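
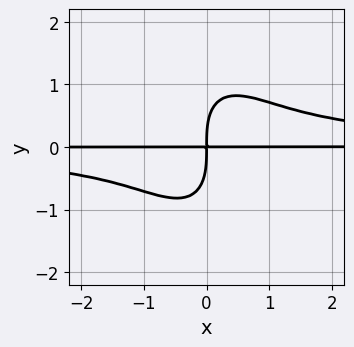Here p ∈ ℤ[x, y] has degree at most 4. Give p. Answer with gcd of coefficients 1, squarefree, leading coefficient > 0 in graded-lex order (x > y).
1. The degree is 4 — no degree-3 curve has this shape.
2. From the visible intercepts: every point of the x-axis in the box is on the curve.
3. Assembling these constraints gives the stated polynomial.

3*x^2*y^2 + x*y^3 + y^4 - 3*x*y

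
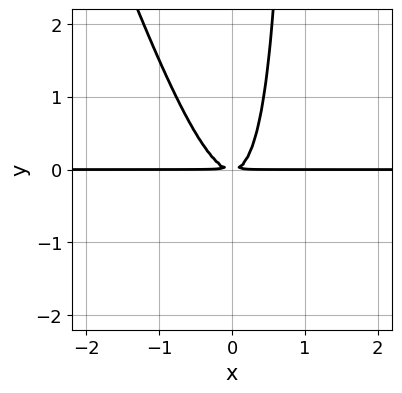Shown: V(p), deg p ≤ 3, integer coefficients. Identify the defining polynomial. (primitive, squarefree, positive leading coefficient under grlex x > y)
1. Degree: no degree-2 curve has this shape, so deg p = 3.
2. Reading off the gridlines: every point of the x-axis in the box is on the curve.
3. Matching integer coefficients to the picture gives p.

3*x^2*y + x*y^2 - y^2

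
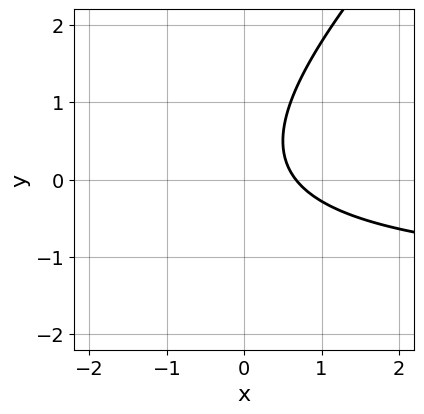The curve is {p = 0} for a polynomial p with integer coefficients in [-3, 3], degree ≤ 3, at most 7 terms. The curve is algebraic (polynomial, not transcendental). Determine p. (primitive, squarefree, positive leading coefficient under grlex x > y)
deg p = 2.
Against the integer gridlines: no y-intercept at any integer in the box.
Assembling these constraints gives the stated polynomial.

2*x*y - 2*y^2 + 3*x + y - 2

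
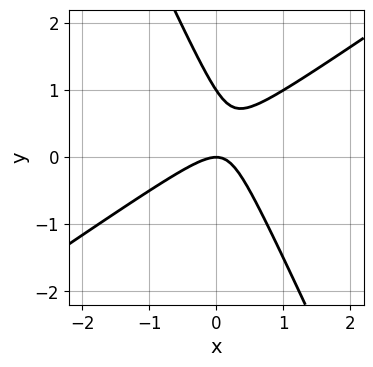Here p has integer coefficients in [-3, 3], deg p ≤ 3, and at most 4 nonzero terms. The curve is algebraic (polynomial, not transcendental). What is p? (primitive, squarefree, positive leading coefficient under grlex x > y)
3*x^2 - 3*x*y - 2*y^2 + 2*y

Degree: no degree-1 curve has this shape, so deg p = 2.
From the axis intercepts and sections: the y-axis gridline crossings are at y ∈ {0, 1}; one x-axis crossing is at x = 0.
The integer polynomial consistent with all of this is the stated p.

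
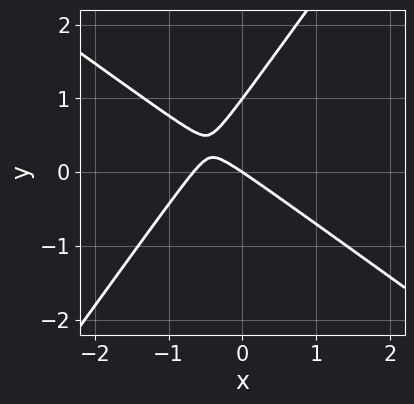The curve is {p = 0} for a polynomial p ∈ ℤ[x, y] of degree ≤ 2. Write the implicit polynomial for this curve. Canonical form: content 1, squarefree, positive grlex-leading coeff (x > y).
3*x^2 + 2*x*y - 3*y^2 + 2*x + 3*y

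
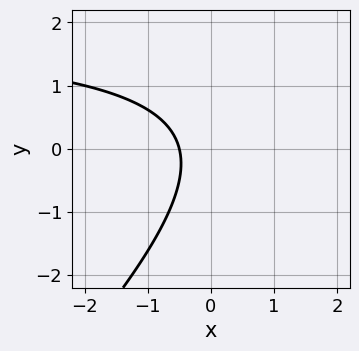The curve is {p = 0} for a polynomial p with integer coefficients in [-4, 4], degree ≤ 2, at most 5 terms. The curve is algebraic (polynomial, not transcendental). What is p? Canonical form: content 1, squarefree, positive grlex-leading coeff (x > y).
x*y - y^2 - 2*x - 1

(a) The degree is 2 — a generic line meets the curve in up to 2 points.
(b) Observable constraints: it misses every integer gridline on the y-axis.
(c) Assembling these constraints gives the stated polynomial.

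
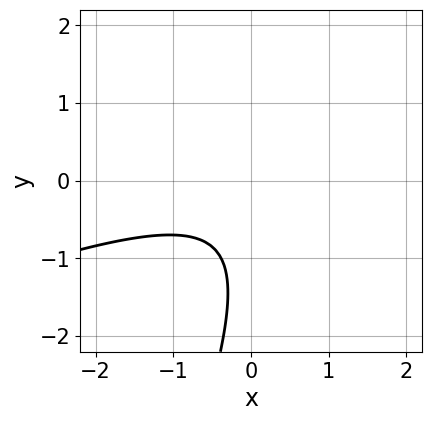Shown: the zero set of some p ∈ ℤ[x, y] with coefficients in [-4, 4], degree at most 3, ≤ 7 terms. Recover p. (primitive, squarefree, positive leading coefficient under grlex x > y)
x^2 - 3*x*y + y^2 + 2*y + 2

First, degree: the shape is more complex than any degree-1 curve, so deg p = 2.
Then, from the axis intercepts and sections: no x-intercept at any integer in the box; no y-intercept at any integer in the box.
Finally, fitting integer coefficients to these (and the overall shape) gives p.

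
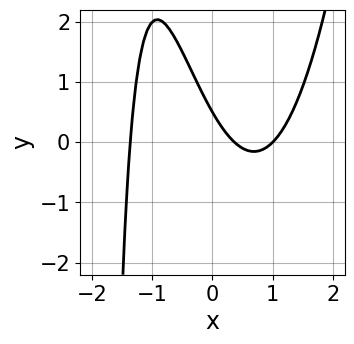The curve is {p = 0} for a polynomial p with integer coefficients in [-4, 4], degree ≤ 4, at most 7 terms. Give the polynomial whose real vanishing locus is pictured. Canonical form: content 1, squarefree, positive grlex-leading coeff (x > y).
First, deg p = 3.
Next, checking where it meets the axes: it meets the x-axis at x = 1 (among the integer gridlines).
Finally, together with the visible shape, these determine p as stated.

2*x^3 - x*y - 3*x - 2*y + 1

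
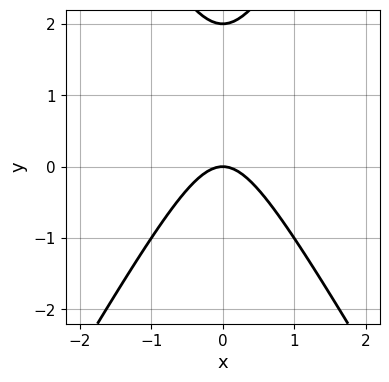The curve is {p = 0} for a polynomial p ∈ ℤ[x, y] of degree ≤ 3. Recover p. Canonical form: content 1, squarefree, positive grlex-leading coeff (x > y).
3*x^2 - y^2 + 2*y

First, the degree is 2 — no degree-1 curve has this shape.
Next, symmetries: the x ↦ −x reflection is a symmetry, so x appears only in even powers.
Next, checking where it meets the axes: one x-axis crossing is at x = 0; among the integer gridlines, it crosses the y-axis at y ∈ {0, 2}.
Finally, solving for integer coefficients yields p as stated.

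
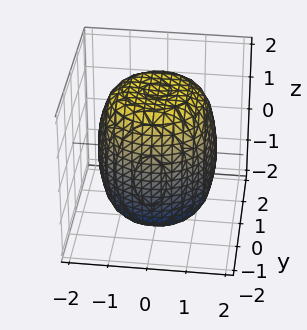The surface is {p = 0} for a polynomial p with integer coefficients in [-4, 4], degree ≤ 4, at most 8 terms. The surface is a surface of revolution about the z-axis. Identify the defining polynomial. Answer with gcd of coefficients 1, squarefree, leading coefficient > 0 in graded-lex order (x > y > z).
x^4 + 2*x^2*y^2 + y^4 - x^2 - y^2 + z^2 - 3

1. Degree: a generic line meets the surface in up to 4 points, so deg p = 4.
2. Symmetries: the surface is invariant under rotation about z: p = q(x² + y², z).
3. Observable constraints: a circular section at z = -1 has radius between 1 and 2.
4. Putting this together gives p.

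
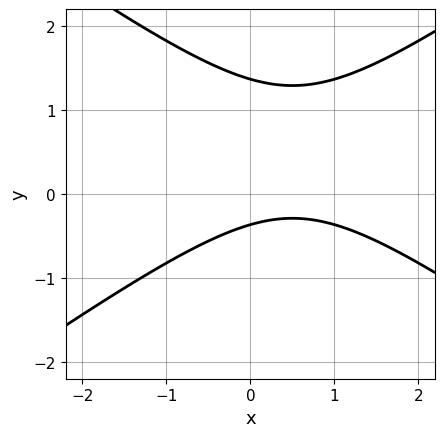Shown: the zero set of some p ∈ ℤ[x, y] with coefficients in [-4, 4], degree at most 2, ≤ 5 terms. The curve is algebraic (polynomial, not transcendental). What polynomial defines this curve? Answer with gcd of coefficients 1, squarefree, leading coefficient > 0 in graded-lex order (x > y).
x^2 - 2*y^2 - x + 2*y + 1

(a) The degree is 2 — a generic line meets the curve in up to 2 points.
(b) Checking where it meets the axes: the curve avoids every integer x-axis point in the box.
(c) Putting this together gives p.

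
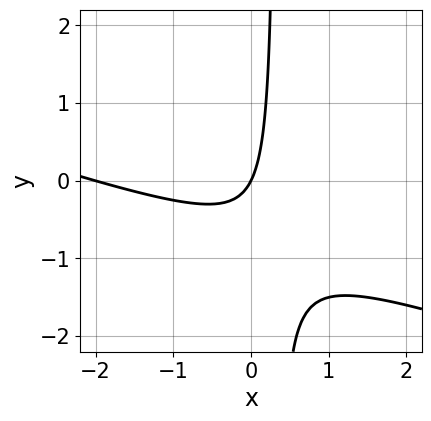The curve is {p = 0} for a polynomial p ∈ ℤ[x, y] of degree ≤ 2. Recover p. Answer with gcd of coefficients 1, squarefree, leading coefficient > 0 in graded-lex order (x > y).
x^2 + 3*x*y + 2*x - y

1. deg p = 2. A generic line meets the curve in up to 2 points.
2. Observable constraints: it crosses the y-axis at the gridline y = 0; among the integer gridlines, it crosses the x-axis at x ∈ {-2, 0}.
3. The integer polynomial consistent with all of this is the stated p.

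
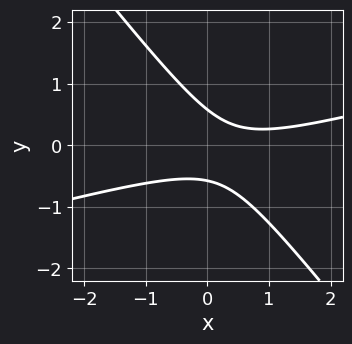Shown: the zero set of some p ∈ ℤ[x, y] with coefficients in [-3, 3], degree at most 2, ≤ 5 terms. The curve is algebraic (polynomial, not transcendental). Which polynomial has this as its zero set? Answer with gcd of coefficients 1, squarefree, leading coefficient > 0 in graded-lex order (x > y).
1. deg p = 2.
2. Reading off the gridlines: no x-intercept at any integer in the box.
3. Assembling these constraints gives the stated polynomial.

x^2 - 3*x*y - 3*y^2 - x + 1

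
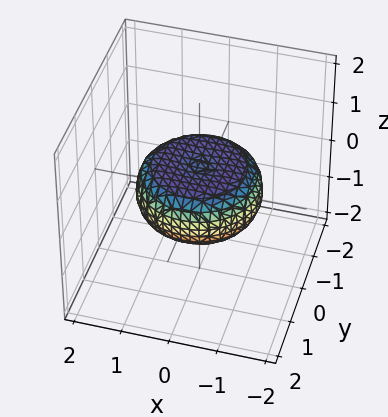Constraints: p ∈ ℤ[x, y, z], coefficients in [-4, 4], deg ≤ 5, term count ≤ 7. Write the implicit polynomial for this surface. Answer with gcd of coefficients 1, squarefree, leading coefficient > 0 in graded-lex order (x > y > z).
First, the degree is 4 — a generic line meets the surface in up to 4 points.
Then, symmetry: the z-axis is an axis of rotation, so x and y enter only as x² + y².
Next, from the visible intercepts: a circular section at z = 0 has radius between 1 and 2.
Finally, fitting integer coefficients to these (and the overall shape) gives p.

x^4 + 2*x^2*y^2 + y^4 - x^2 - y^2 + 3*z^2 - 1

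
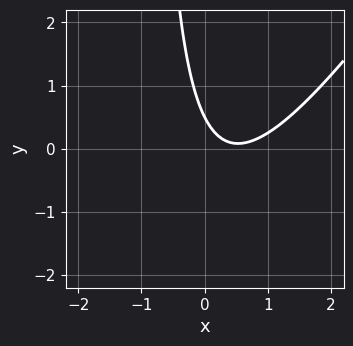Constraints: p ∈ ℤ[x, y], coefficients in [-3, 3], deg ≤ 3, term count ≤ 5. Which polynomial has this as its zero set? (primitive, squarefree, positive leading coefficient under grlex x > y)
3*x^2 - 2*x*y - 3*x - 2*y + 1

1. Degree: a generic line meets the curve in up to 2 points, so deg p = 2.
2. Reading off the gridlines: it misses every integer gridline on the x-axis.
3. The integer polynomial consistent with all of this is the stated p.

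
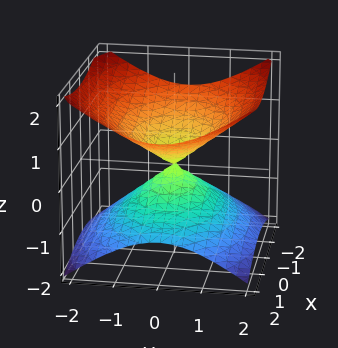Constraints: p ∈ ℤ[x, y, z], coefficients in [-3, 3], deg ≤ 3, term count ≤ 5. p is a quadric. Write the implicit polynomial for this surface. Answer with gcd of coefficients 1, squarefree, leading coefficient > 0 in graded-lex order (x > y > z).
First, deg p = 2. Two nappes meeting at a single point; a quadric.
Next, symmetries: mirror symmetry z ↦ −z ⇒ only even powers of z; the y ↦ −y reflection is a symmetry, so y appears only in even powers; mirror symmetry x ↦ −x ⇒ only even powers of x.
Next, from the visible intercepts: it crosses the x-axis at the gridline x = 0; it meets the y-axis at y = 0 (among the integer gridlines); it meets the z-axis at z = 0 (among the integer gridlines).
Finally, together with the visible shape, these determine p as stated.

x^2 + 2*y^2 - 3*z^2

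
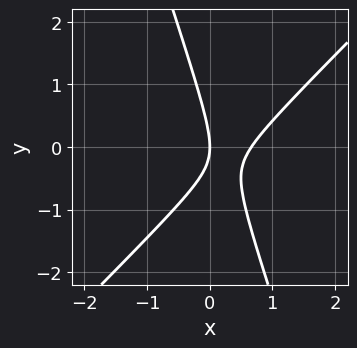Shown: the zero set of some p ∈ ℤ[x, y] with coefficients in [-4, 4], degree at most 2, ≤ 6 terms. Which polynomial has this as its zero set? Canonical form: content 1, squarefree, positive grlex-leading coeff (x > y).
1. deg p = 2. A generic line meets the curve in up to 2 points.
2. From the visible intercepts: it meets the x-axis at x = 0 (among the integer gridlines); one y-axis crossing is at y = 0.
3. Together with the visible shape, these determine p as stated.

3*x^2 - 2*x*y - y^2 - 2*x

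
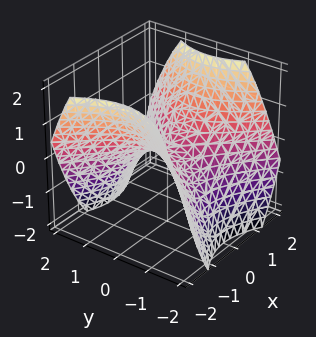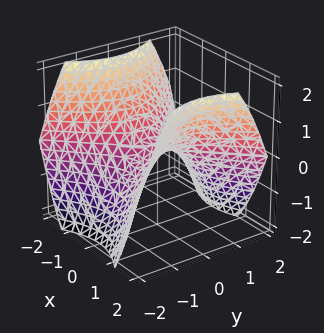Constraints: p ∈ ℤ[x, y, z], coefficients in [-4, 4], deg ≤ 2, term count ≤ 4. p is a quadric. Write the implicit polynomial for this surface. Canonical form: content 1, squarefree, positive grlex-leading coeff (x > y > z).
2*x^2 - 2*y^2 - 3*z

Degree: a hyperbolic paraboloid; a quadric, so deg p = 2.
Symmetries: the y ↦ −y reflection is a symmetry, so y appears only in even powers; it's symmetric under x → −x, forcing even powers of x.
From the axis intercepts and sections: it crosses the x-axis at the gridline x = 0; it crosses the z-axis at the gridline z = 0; it meets the y-axis at y = 0 (among the integer gridlines).
Putting this together gives p.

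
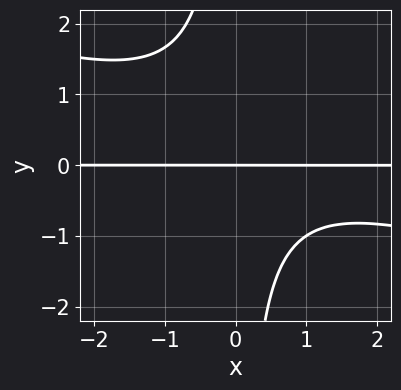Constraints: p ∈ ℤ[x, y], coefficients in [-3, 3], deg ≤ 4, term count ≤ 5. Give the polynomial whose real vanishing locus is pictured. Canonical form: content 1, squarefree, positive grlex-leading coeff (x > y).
x^2*y + 3*x*y^2 - x*y + 3*y

First, the degree is 3 — the shape is more complex than any degree-2 curve.
Then, from the axis intercepts and sections: the visible x-axis segment lies entirely on the curve; it meets the y-axis at y = 0 (among the integer gridlines).
Finally, the integer polynomial consistent with all of this is the stated p.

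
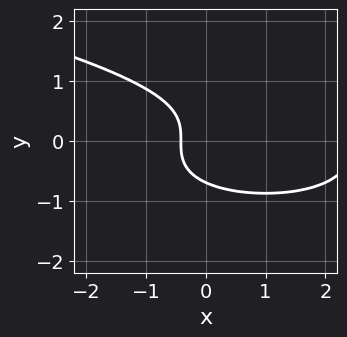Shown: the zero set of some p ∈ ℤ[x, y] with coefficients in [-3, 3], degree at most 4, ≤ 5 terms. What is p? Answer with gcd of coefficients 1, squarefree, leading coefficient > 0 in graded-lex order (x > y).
3*y^3 - x^2 + 2*x + 1

(a) deg p = 3. The shape is more complex than any degree-2 curve.
(b) Putting this together gives p.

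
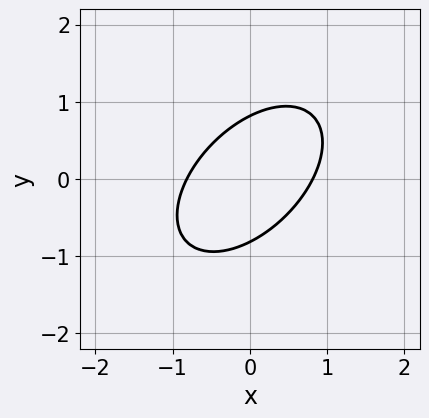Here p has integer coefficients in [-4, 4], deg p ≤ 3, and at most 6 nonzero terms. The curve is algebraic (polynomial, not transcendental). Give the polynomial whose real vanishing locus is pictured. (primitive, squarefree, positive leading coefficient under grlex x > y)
3*x^2 - 3*x*y + 3*y^2 - 2

(a) The degree is 2 — a generic line meets the curve in up to 2 points.
(b) Matching integer coefficients to the picture gives p.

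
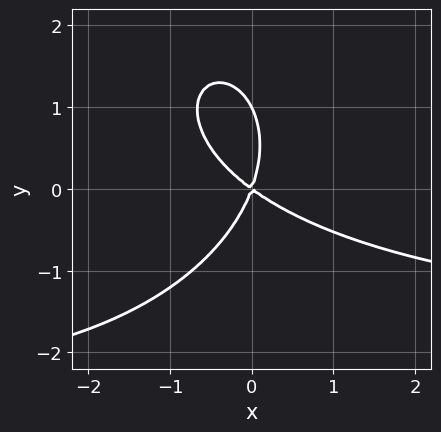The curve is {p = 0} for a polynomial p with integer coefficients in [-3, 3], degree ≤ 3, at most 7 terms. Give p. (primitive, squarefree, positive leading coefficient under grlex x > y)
x^2*y + y^3 + 2*x^2 + 2*x*y - y^2

First, the degree is 3 — no degree-2 curve has this shape.
Next, checking where it meets the axes: the y-axis gridline crossings are at y ∈ {0, 1}; one x-axis crossing is at x = 0.
Finally, these observations pin down the coefficients.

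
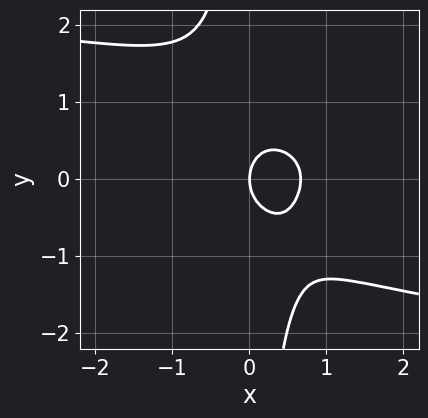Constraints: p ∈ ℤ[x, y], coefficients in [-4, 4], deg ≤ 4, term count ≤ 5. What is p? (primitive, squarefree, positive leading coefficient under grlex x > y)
2*x*y^3 + 3*x^2 + 2*y^2 - 2*x

Degree: no degree-3 curve has this shape, so deg p = 4.
Reading off the gridlines: it crosses the y-axis at the gridline y = 0; it crosses the x-axis at the gridline x = 0.
The integer polynomial consistent with all of this is the stated p.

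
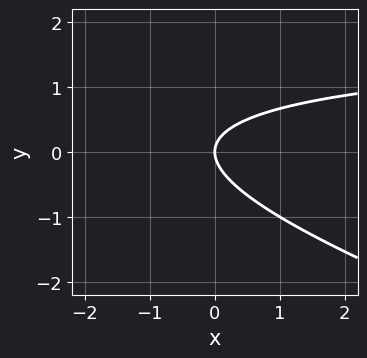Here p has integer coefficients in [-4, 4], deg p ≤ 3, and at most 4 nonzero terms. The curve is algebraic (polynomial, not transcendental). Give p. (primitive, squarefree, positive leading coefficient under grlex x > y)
First, degree: the shape is more complex than any degree-1 curve, so deg p = 2.
Next, reading off the gridlines: it meets the x-axis at x = 0 (among the integer gridlines); one y-axis crossing is at y = 0.
Finally, assembling these constraints gives the stated polynomial.

x*y + 3*y^2 - 2*x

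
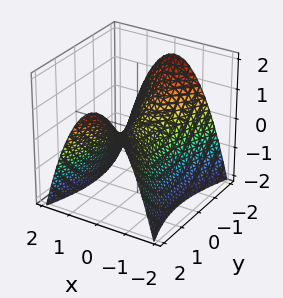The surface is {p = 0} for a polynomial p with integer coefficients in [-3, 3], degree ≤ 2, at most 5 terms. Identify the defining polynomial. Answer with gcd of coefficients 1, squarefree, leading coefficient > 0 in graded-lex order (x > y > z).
3*x^2 - y^2 + 3*z

(a) Degree: a hyperbolic paraboloid; a quadric, so deg p = 2.
(b) Symmetries: mirror symmetry x ↦ −x ⇒ only even powers of x; the y ↦ −y reflection is a symmetry, so y appears only in even powers.
(c) From the axis intercepts and sections: it meets the z-axis at z = 0 (among the integer gridlines); one y-axis crossing is at y = 0.
(d) Fitting integer coefficients to these (and the overall shape) gives p.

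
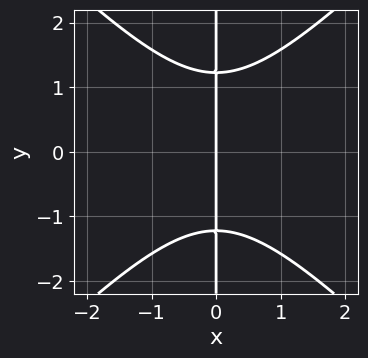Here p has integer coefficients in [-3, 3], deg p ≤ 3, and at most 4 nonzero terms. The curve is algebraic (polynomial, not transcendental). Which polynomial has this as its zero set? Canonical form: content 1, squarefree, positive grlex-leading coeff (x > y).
2*x^3 - 2*x*y^2 + 3*x

1. Degree: a generic line meets the curve in up to 3 points, so deg p = 3.
2. Symmetries: it's symmetric under y → −y, forcing even powers of y.
3. Checking where it meets the axes: it meets the x-axis at x = 0 (among the integer gridlines); every point of the y-axis in the box is on the curve.
4. The integer polynomial consistent with all of this is the stated p.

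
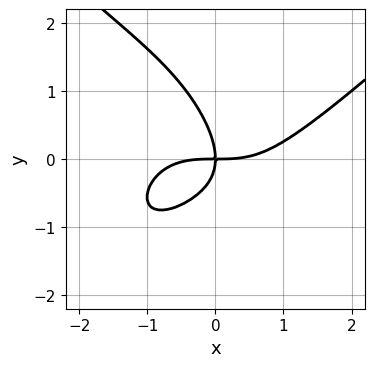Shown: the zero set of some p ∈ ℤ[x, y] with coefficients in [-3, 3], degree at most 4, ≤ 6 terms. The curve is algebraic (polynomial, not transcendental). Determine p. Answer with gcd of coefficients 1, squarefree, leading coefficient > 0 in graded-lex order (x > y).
x^4 - x^2*y^2 - 2*x*y^2 - 2*y^3 - 3*x*y

1. The degree is 4 — a generic line meets the curve in up to 4 points.
2. Against the integer gridlines: it crosses the x-axis at the gridline x = 0; it crosses the y-axis at the gridline y = 0.
3. Assembling these constraints gives the stated polynomial.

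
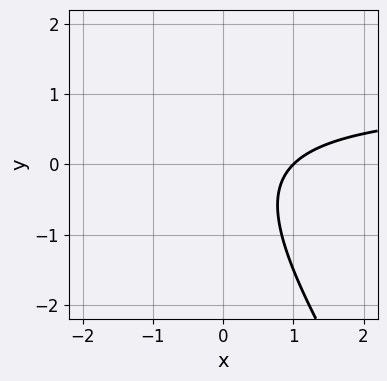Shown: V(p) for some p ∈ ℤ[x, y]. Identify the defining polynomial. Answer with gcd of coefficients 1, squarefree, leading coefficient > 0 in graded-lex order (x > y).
3*x*y + 2*y^2 - 3*x + 3

First, the degree is 2 — a generic line meets the curve in up to 2 points.
Next, from the axis intercepts and sections: the curve avoids every integer y-axis point in the box; it crosses the x-axis at the gridline x = 1.
Finally, solving for integer coefficients yields p as stated.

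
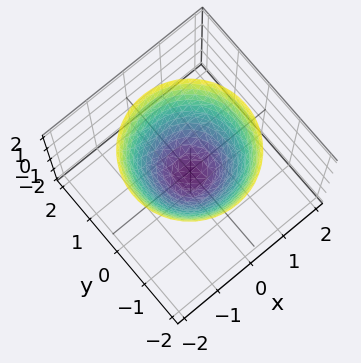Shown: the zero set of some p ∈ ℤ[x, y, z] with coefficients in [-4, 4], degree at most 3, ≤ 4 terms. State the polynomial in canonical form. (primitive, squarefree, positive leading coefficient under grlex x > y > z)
The degree is 2 — no degree-1 surface has this shape.
Symmetries: every cross-section ⟂ z is a circle, so x, y appear only via x² + y².
Reading off the gridlines: a circular section at z = 1 has radius between 1 and 2.
Together with the visible shape, these determine p as stated.

3*x^2 + 3*y^2 - 3*z - 1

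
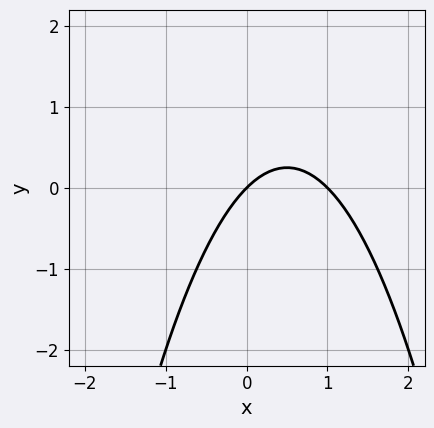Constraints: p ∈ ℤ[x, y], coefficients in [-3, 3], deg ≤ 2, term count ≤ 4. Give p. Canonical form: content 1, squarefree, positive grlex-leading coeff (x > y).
x^2 - x + y

1. Degree: no degree-1 curve has this shape, so deg p = 2.
2. Against the integer gridlines: the x-axis gridline crossings are at x ∈ {0, 1}; one y-axis crossing is at y = 0.
3. Fitting integer coefficients to these (and the overall shape) gives p.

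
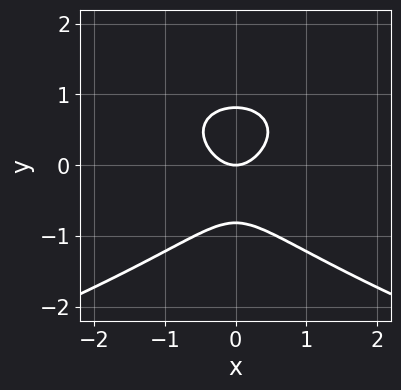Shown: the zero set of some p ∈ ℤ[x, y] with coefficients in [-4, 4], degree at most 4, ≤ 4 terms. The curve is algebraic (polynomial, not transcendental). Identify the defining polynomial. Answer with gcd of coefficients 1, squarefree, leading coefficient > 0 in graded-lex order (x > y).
3*y^3 + 3*x^2 - 2*y

(a) The degree is 3 — a generic line meets the curve in up to 3 points.
(b) Symmetries: mirror symmetry x ↦ −x ⇒ only even powers of x.
(c) Observable constraints: it crosses the x-axis at the gridline x = 0; one y-axis crossing is at y = 0.
(d) These observations pin down the coefficients.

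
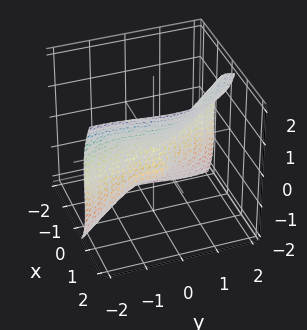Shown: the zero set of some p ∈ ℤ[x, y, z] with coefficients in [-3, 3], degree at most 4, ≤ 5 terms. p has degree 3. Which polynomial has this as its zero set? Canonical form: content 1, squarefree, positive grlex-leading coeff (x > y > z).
(a) The degree is 3 — a generic line meets the surface in up to 3 points.
(b) From the axis intercepts and sections: the z-axis gridline crossings are at z ∈ {-1, 0}; it meets the y-axis at y = 0 (among the integer gridlines); it meets the x-axis at x = 0 (among the integer gridlines).
(c) Assembling these constraints gives the stated polynomial.

3*x^3 + 2*x*y^2 + y^3 - z^3 - z^2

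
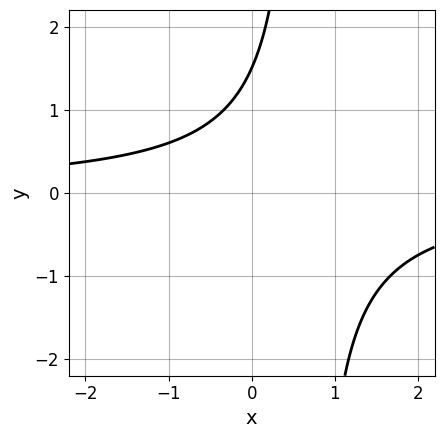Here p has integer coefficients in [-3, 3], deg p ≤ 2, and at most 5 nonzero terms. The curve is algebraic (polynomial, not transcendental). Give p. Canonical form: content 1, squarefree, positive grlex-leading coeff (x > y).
1. deg p = 2. No degree-1 curve has this shape.
2. From the axis intercepts and sections: the curve avoids every integer x-axis point in the box.
3. Putting this together gives p.

3*x*y - 2*y + 3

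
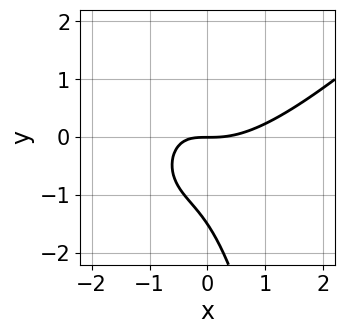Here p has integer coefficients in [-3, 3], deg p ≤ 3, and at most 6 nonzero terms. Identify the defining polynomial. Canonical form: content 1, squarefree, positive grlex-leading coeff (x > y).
(a) Degree: a generic line meets the curve in up to 3 points, so deg p = 3.
(b) Reading off the gridlines: it crosses the y-axis at the gridline y = 0; one x-axis crossing is at x = 0.
(c) These observations pin down the coefficients.

2*x^3 - 2*x^2*y - 3*x*y - 2*y^2 - 3*y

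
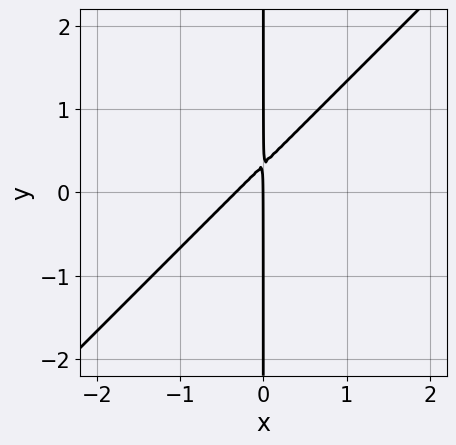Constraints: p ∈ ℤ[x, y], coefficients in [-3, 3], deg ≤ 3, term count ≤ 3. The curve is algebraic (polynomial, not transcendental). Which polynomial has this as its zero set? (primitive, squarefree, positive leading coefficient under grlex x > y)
3*x^2 - 3*x*y + x

First, degree: a generic line meets the curve in up to 2 points, so deg p = 2.
Then, from the axis intercepts and sections: the visible y-axis segment lies entirely on the curve; it crosses the x-axis at the gridline x = 0.
Finally, these observations pin down the coefficients.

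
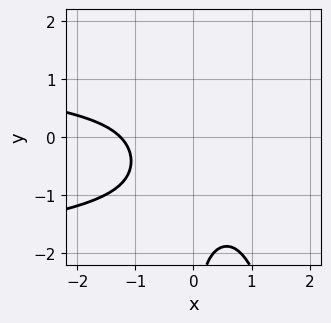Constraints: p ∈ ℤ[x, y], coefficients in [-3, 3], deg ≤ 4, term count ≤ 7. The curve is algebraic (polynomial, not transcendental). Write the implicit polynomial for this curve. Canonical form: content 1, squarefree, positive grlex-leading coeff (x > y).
3*x^2*y^2 + x*y^3 + x^3 + 3*x^2*y + 2

(a) deg p = 4. No degree-3 curve has this shape.
(b) Checking where it meets the axes: it misses every integer gridline on the y-axis.
(c) Matching integer coefficients to the picture gives p.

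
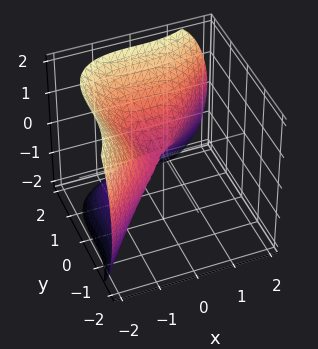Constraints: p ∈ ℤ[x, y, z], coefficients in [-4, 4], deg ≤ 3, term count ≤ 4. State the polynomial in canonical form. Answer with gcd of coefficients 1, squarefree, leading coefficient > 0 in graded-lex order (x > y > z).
2*x^3 - 2*y^3 + 3*z^2

1. deg p = 3. A generic line meets the surface in up to 3 points.
2. Reading off the gridlines: it crosses the z-axis at the gridline z = 0; it meets the x-axis at x = 0 (among the integer gridlines); it meets the y-axis at y = 0 (among the integer gridlines).
3. The integer polynomial consistent with all of this is the stated p.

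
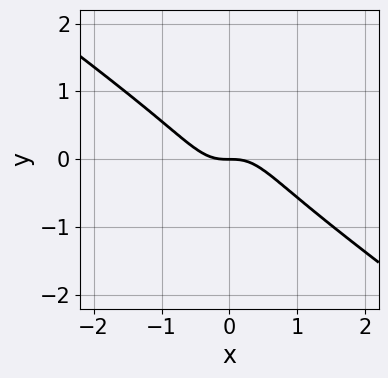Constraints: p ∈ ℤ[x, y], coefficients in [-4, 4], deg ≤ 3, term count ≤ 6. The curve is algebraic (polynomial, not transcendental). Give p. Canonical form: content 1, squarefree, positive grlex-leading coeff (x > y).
deg p = 3. No degree-2 curve has this shape.
From the axis intercepts and sections: one x-axis crossing is at x = 0; one y-axis crossing is at y = 0.
The integer polynomial consistent with all of this is the stated p.

2*x^3 + 2*x^2*y - x*y^2 + y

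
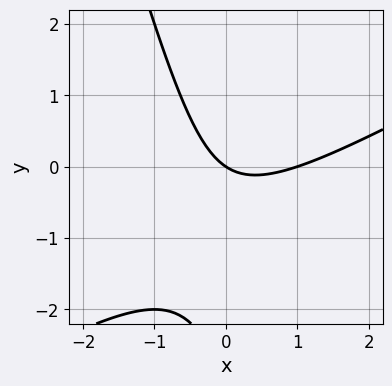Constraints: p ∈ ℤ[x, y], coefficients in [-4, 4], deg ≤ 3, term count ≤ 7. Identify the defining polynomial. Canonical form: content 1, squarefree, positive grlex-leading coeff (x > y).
(a) The degree is 2 — no degree-1 curve has this shape.
(b) From the axis intercepts and sections: among the integer gridlines, it crosses the x-axis at x ∈ {0, 1}; one y-axis crossing is at y = 0.
(c) Fitting integer coefficients to these (and the overall shape) gives p.

2*x^2 - 3*x*y - y^2 - 2*x - 3*y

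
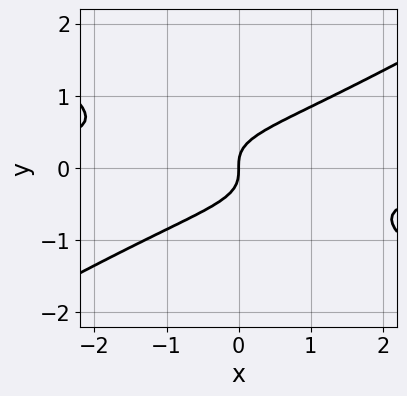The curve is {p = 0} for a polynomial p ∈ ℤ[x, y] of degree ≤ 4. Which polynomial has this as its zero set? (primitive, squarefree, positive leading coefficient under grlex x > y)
First, the degree is 3 — the shape is more complex than any degree-2 curve.
Next, from the visible intercepts: it meets the x-axis at x = 0 (among the integer gridlines); it crosses the y-axis at the gridline y = 0.
Finally, fitting integer coefficients to these (and the overall shape) gives p.

x^2*y - 3*y^3 + x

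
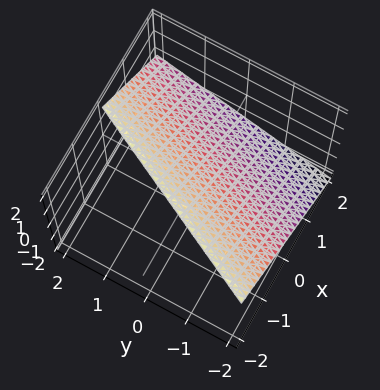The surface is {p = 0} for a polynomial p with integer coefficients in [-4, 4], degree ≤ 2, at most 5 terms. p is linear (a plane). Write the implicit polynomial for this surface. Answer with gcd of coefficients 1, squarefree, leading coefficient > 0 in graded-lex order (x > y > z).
1. deg p = 1. The surface is flat (a plane).
2. From the visible intercepts: it meets the y-axis at y = -2 (among the integer gridlines); it crosses the x-axis at the gridline x = 1; one z-axis crossing is at z = 1.
3. These observations pin down the coefficients.

2*x - y + 2*z - 2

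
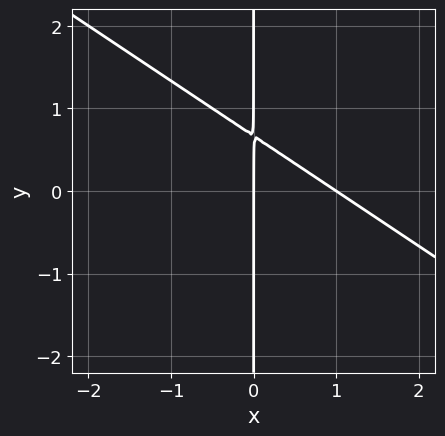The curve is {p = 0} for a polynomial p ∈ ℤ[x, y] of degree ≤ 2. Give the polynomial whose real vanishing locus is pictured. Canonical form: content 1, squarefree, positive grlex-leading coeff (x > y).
The degree is 2 — no degree-1 curve has this shape.
Reading off the gridlines: among the integer gridlines, it crosses the x-axis at x ∈ {0, 1}; every point of the y-axis in the box is on the curve.
Solving for integer coefficients yields p as stated.

2*x^2 + 3*x*y - 2*x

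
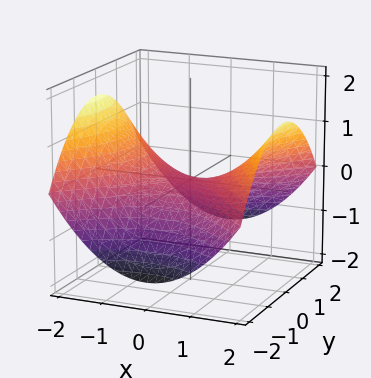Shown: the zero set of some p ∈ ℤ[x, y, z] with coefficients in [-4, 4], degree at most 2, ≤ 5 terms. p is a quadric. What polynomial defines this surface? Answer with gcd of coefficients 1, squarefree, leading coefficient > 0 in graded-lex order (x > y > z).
Degree: a hyperbolic paraboloid; a quadric, so deg p = 2.
Symmetries: it's symmetric under y → −y, forcing even powers of y; the x ↦ −x reflection is a symmetry, so x appears only in even powers.
From the axis intercepts and sections: it crosses the y-axis at the gridline y = 0; it meets the x-axis at x = 0 (among the integer gridlines); one z-axis crossing is at z = 0.
These observations pin down the coefficients.

x^2 - y^2 - 3*z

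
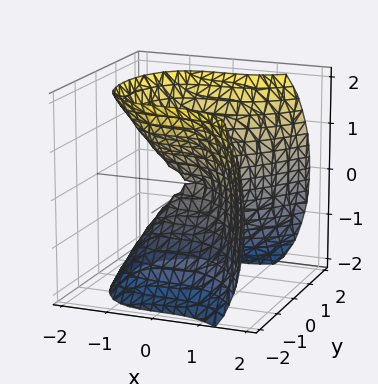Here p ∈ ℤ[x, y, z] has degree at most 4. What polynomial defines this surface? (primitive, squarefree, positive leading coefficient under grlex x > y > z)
1. Degree: a generic line meets the surface in up to 3 points, so deg p = 3.
2. From the axis intercepts and sections: it crosses the y-axis at the gridline y = 0; it crosses the x-axis at the gridline x = 0; it meets the z-axis at z = 0 (among the integer gridlines).
3. Matching integer coefficients to the picture gives p.

2*x^3 - 3*y^2 + 2*z^2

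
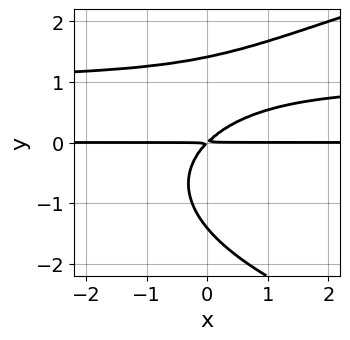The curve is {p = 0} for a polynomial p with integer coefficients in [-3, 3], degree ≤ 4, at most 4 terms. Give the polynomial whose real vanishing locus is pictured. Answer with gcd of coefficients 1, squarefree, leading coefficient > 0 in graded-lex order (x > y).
y^4 - 2*x*y^2 + 2*x*y - 2*y^2

First, degree: the shape is more complex than any degree-3 curve, so deg p = 4.
Then, from the axis intercepts and sections: every point of the x-axis in the box is on the curve.
Finally, putting this together gives p.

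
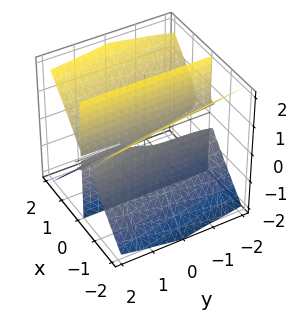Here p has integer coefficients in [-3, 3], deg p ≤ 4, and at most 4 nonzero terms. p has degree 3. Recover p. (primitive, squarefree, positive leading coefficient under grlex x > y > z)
3*x^3 + x^2*y - 3*x*z^2

1. Degree: no degree-2 surface has this shape, so deg p = 3.
2. Observable constraints: it meets the x-axis at x = 0 (among the integer gridlines); every point of the z-axis in the box is on the surface; every point of the y-axis in the box is on the surface.
3. Putting this together gives p.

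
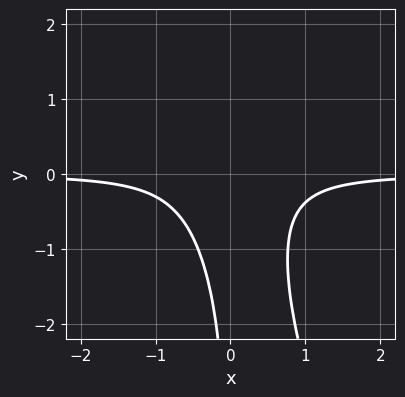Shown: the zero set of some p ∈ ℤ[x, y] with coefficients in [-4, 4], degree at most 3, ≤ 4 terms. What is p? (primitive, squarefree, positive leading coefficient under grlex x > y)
3*x^2*y + x*y^2 + 1

1. The degree is 3 — the shape is more complex than any degree-2 curve.
2. Observable constraints: it misses every integer gridline on the x-axis; it misses every integer gridline on the y-axis.
3. Matching integer coefficients to the picture gives p.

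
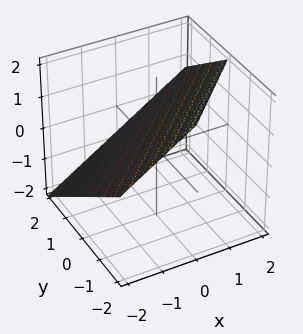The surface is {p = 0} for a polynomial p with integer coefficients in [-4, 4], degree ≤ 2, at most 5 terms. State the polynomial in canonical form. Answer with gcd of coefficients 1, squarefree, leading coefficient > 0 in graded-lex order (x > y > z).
2*x - 2*y - 3*z + 2

First, deg p = 1. Every cross-section is a straight line — this is a plane.
Then, reading off the gridlines: one y-axis crossing is at y = 1; it crosses the x-axis at the gridline x = -1.
Finally, the integer polynomial consistent with all of this is the stated p.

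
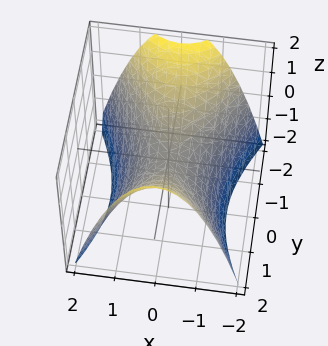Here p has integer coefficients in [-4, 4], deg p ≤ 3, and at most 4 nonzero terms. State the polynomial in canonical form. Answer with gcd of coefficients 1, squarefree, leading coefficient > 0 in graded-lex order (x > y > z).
First, deg p = 2. A saddle surface; a quadric.
Then, symmetries: mirror symmetry y ↦ −y ⇒ only even powers of y; mirror symmetry x ↦ −x ⇒ only even powers of x.
Next, from the axis intercepts and sections: it crosses the y-axis at the gridline y = 0; it meets the x-axis at x = 0 (among the integer gridlines).
Finally, solving for integer coefficients yields p as stated.

2*x^2 - y^2 + 2*z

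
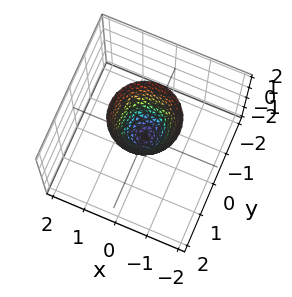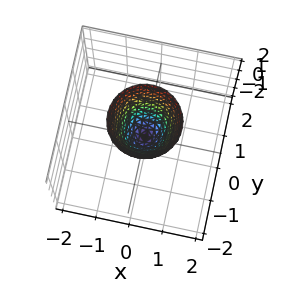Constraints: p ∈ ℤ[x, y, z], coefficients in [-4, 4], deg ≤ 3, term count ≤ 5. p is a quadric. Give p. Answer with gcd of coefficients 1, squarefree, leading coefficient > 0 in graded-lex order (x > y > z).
First, deg p = 2. A single bowl opening along one axis; a quadric.
Next, symmetries: rotational symmetry about the z-axis ⇒ p depends on x, y only through x² + y².
Then, observable constraints: it crosses the z-axis at the gridline z = 0; one y-axis crossing is at y = 0; a circular section at z = 2 has radius exactly 1.
Finally, solving for integer coefficients yields p as stated.

2*x^2 + 2*y^2 - z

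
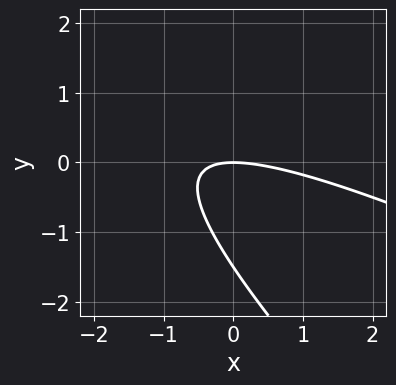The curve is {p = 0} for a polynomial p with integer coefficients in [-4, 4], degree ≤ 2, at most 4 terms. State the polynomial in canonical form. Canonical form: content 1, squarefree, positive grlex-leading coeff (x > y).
x^2 + 3*x*y + 2*y^2 + 3*y

The degree is 2 — no degree-1 curve has this shape.
Checking where it meets the axes: it meets the y-axis at y = 0 (among the integer gridlines); it crosses the x-axis at the gridline x = 0.
Fitting integer coefficients to these (and the overall shape) gives p.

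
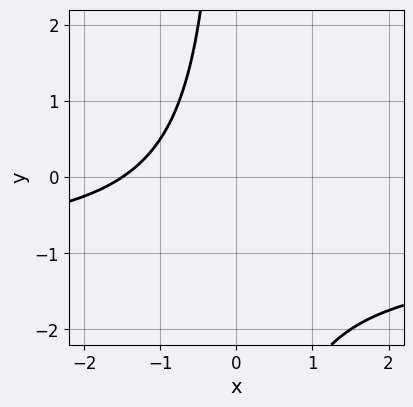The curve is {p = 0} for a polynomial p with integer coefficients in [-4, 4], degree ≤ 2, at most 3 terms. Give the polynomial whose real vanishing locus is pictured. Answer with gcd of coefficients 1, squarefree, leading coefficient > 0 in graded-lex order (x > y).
2*x*y + 2*x + 3

The degree is 2 — no degree-1 curve has this shape.
Checking where it meets the axes: it misses every integer gridline on the y-axis.
Solving for integer coefficients yields p as stated.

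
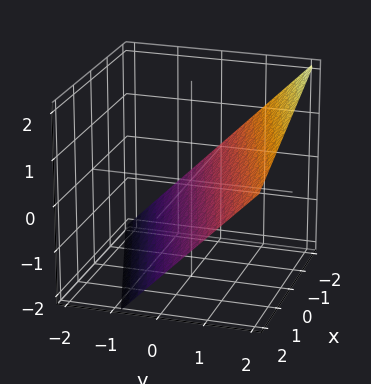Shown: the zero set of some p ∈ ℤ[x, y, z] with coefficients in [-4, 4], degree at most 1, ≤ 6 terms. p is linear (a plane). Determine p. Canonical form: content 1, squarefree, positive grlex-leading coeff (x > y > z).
x - 3*y + 3*z + 2

First, the degree is 1 — the surface is flat (a plane).
Then, against the integer gridlines: it meets the x-axis at x = -2 (among the integer gridlines).
Finally, fitting integer coefficients to these (and the overall shape) gives p.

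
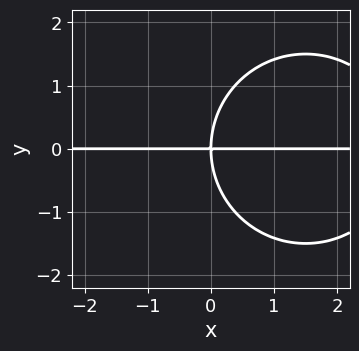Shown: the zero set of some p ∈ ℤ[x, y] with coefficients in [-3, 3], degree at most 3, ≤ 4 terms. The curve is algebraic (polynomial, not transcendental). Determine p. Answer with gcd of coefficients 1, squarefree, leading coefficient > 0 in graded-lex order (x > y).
(a) deg p = 3. The shape is more complex than any degree-2 curve.
(b) Against the integer gridlines: it crosses the y-axis at the gridline y = 0; every point of the x-axis in the box is on the curve.
(c) These observations pin down the coefficients.

x^2*y + y^3 - 3*x*y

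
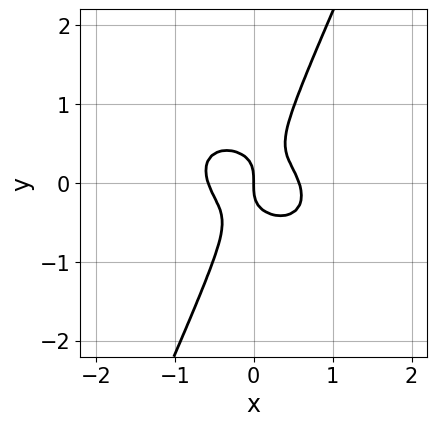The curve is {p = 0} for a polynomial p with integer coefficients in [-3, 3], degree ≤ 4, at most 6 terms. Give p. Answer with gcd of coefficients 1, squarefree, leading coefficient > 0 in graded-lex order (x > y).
First, degree: no degree-2 curve has this shape, so deg p = 3.
Then, reading off the gridlines: it meets the y-axis at y = 0 (among the integer gridlines); it crosses the x-axis at the gridline x = 0.
Finally, matching integer coefficients to the picture gives p.

3*x^3 + 2*x^2*y + 3*x*y^2 - 2*y^3 - x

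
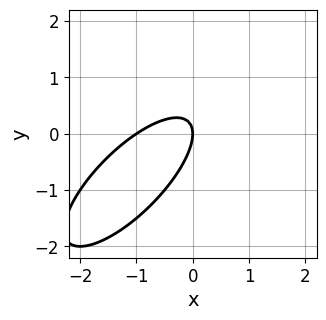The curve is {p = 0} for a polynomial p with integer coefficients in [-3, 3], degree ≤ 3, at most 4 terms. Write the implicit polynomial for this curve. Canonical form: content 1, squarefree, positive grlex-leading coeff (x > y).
2*x^2 - 3*x*y + 2*y^2 + 2*x

(a) deg p = 2. The shape is more complex than any degree-1 curve.
(b) Reading off the gridlines: among the integer gridlines, it crosses the x-axis at x ∈ {-1, 0}; one y-axis crossing is at y = 0.
(c) These observations pin down the coefficients.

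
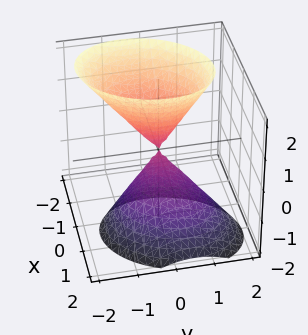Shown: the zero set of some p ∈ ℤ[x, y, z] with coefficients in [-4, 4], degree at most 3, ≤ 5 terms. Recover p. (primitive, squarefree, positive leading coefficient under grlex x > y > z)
3*x^2 - x*y + 2*x*z + 2*y^2 - z^2

First, there are 2 components. Treating them together as one polynomial.
Next, degree: no degree-1 surface has this shape, so deg p = 2.
Next, observable constraints: one y-axis crossing is at y = 0; it crosses the z-axis at the gridline z = 0.
Finally, assembling these constraints gives the stated polynomial.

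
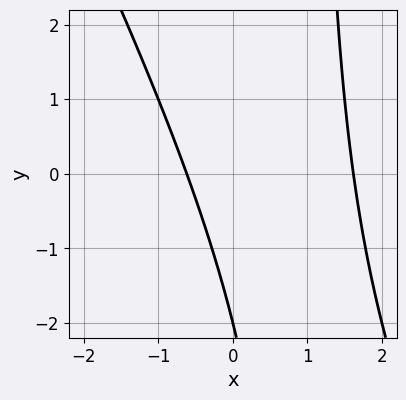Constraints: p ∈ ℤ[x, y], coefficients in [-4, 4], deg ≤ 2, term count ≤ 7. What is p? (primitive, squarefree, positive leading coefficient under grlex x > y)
2*x^2 + x*y - 2*x - y - 2

1. The degree is 2 — no degree-1 curve has this shape.
2. Reading off the gridlines: one y-axis crossing is at y = -2.
3. These observations pin down the coefficients.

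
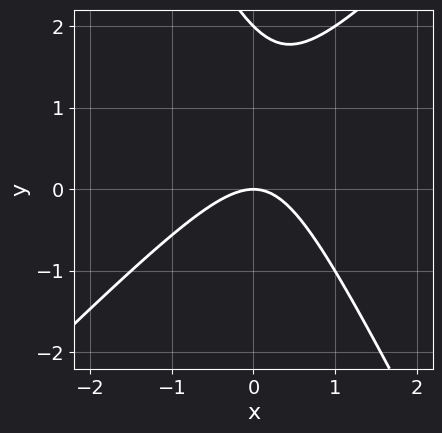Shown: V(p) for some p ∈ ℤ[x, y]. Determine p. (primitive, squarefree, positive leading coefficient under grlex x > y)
2*x^2 - x*y - y^2 + 2*y

1. deg p = 2.
2. Observable constraints: among the integer gridlines, it crosses the y-axis at y ∈ {0, 2}; it meets the x-axis at x = 0 (among the integer gridlines).
3. Solving for integer coefficients yields p as stated.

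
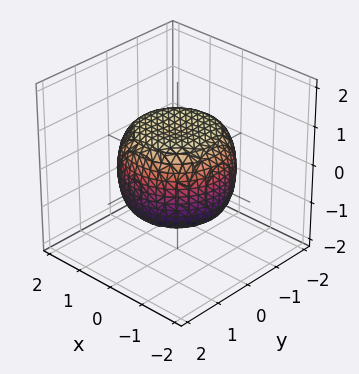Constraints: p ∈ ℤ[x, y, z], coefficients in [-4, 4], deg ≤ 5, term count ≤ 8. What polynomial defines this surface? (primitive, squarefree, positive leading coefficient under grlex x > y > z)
First, degree: the shape is more complex than any degree-3 surface, so deg p = 4.
Then, symmetry: the surface is invariant under rotation about z: p = q(x² + y², z).
Then, reading off the gridlines: a circular section at z = 1 has radius exactly 1; the z-axis gridline crossings are at z ∈ {-1, 1}.
Finally, the integer polynomial consistent with all of this is the stated p.

2*x^4 + 4*x^2*y^2 + 2*y^4 - 2*x^2 - 2*y^2 + 3*z^2 - 3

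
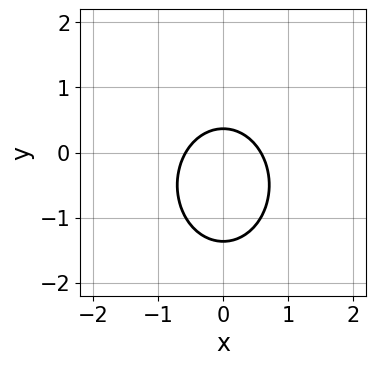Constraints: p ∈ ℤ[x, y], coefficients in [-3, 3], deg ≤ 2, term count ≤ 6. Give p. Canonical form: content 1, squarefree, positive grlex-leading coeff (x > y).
The degree is 2 — the shape is more complex than any degree-1 curve.
Symmetries: it's symmetric under x → −x, forcing even powers of x.
Putting this together gives p.

3*x^2 + 2*y^2 + 2*y - 1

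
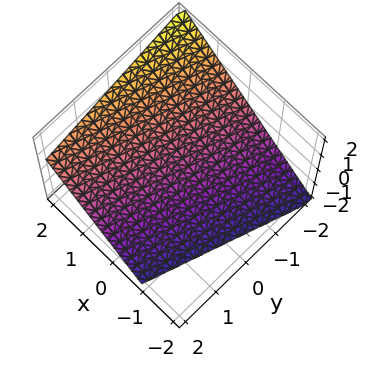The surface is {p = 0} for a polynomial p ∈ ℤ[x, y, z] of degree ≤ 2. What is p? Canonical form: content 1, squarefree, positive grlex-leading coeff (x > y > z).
3*x - y - 3*z - 2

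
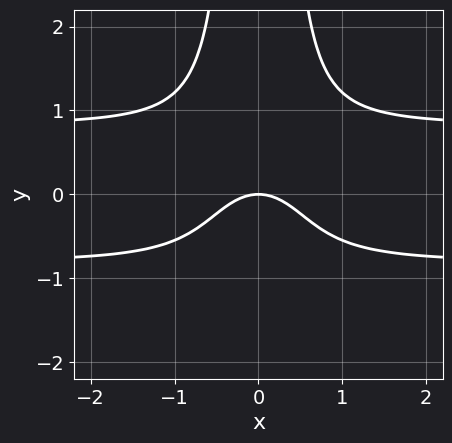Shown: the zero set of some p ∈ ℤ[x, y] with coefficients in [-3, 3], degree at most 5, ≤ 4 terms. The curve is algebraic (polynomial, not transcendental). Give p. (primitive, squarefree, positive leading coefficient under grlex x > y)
(a) The degree is 4 — the shape is more complex than any degree-3 curve.
(b) Symmetries: mirror symmetry x ↦ −x ⇒ only even powers of x.
(c) From the visible intercepts: one x-axis crossing is at x = 0; it meets the y-axis at y = 0 (among the integer gridlines).
(d) Assembling these constraints gives the stated polynomial.

3*x^2*y^2 - 2*x^2 - 2*y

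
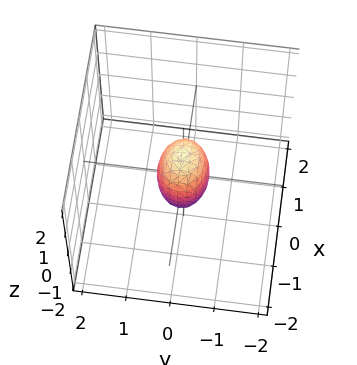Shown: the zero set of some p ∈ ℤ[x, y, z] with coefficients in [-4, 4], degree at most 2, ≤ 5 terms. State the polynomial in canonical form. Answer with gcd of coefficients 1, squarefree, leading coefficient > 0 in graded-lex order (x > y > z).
2*x^2 + 3*y^2 + z^2 - 1

deg p = 2.
Symmetries: mirror symmetry x ↦ −x ⇒ only even powers of x; mirror symmetry y ↦ −y ⇒ only even powers of y; it's symmetric under z → −z, forcing even powers of z.
From the axis intercepts and sections: the z-axis gridline crossings are at z ∈ {-1, 1}.
Matching integer coefficients to the picture gives p.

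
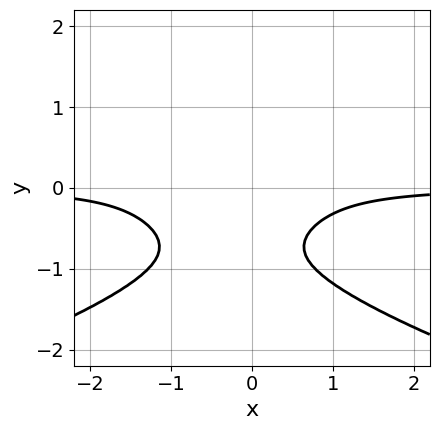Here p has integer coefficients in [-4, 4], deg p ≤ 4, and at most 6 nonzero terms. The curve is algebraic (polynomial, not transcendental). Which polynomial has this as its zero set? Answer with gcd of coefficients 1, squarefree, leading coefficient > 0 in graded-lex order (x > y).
3*y^4 + 2*x^2*y + 2*y^3 + x*y + 1

The degree is 4 — a generic line meets the curve in up to 4 points.
From the visible intercepts: no x-intercept at any integer in the box; it misses every integer gridline on the y-axis.
Putting this together gives p.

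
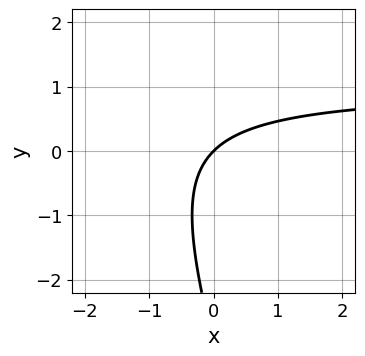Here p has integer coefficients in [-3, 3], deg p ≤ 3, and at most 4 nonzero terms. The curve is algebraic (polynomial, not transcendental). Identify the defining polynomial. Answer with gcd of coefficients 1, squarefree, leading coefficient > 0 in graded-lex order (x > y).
3*x*y + y^2 - 3*x + 3*y

(a) The degree is 2 — the shape is more complex than any degree-1 curve.
(b) From the axis intercepts and sections: one x-axis crossing is at x = 0; it crosses the y-axis at the gridline y = 0.
(c) These observations pin down the coefficients.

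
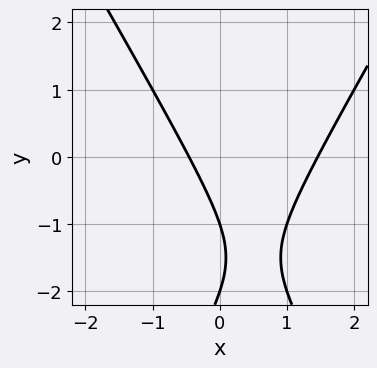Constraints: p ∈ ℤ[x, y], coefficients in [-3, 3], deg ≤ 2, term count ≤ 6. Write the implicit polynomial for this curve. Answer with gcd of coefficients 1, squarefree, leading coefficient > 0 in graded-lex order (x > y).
3*x^2 - y^2 - 3*x - 3*y - 2

First, degree: a generic line meets the curve in up to 2 points, so deg p = 2.
Next, checking where it meets the axes: among the integer gridlines, it crosses the y-axis at y ∈ {-2, -1}.
Finally, together with the visible shape, these determine p as stated.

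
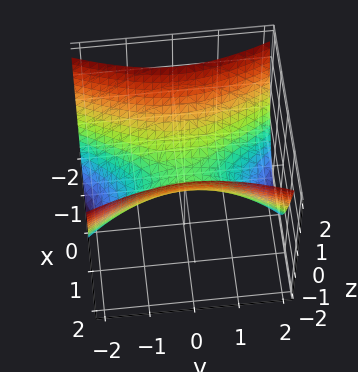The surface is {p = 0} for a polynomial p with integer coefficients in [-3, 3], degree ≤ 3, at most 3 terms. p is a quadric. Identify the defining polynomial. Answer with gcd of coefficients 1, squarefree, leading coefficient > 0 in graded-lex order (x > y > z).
3*x^2 - y^2 - 3*z

1. The degree is 2 — a saddle surface; a quadric.
2. Symmetries: mirror symmetry y ↦ −y ⇒ only even powers of y; mirror symmetry x ↦ −x ⇒ only even powers of x.
3. Observable constraints: it meets the x-axis at x = 0 (among the integer gridlines); it crosses the y-axis at the gridline y = 0; one z-axis crossing is at z = 0.
4. Solving for integer coefficients yields p as stated.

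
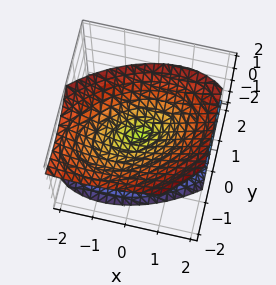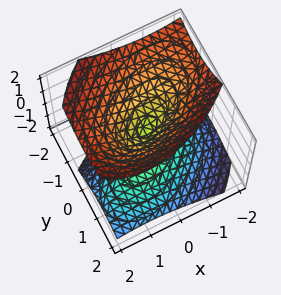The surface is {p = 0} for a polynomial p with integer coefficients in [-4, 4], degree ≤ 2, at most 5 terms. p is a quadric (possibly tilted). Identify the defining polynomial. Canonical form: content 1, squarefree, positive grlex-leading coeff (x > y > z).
There are 2 components.
Degree: a generic line meets the surface in up to 2 points, so deg p = 2.
Reading off the gridlines: it crosses the y-axis at the gridline y = 0; one x-axis crossing is at x = 0; one z-axis crossing is at z = 0.
Fitting integer coefficients to these (and the overall shape) gives p.

2*x^2 - 2*x*y + 3*y^2 + 2*y*z - 3*z^2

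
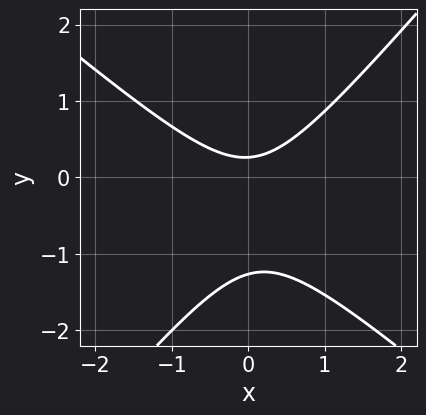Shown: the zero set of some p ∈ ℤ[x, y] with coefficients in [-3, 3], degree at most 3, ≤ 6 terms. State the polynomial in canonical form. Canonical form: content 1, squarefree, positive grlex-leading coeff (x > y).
First, deg p = 2. The shape is more complex than any degree-1 curve.
Then, from the axis intercepts and sections: no x-intercept at any integer in the box.
Finally, matching integer coefficients to the picture gives p.

3*x^2 + x*y - 3*y^2 - 3*y + 1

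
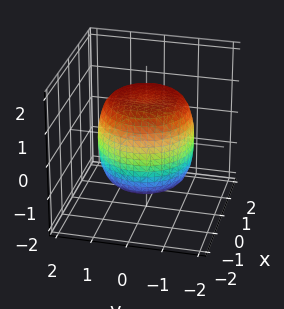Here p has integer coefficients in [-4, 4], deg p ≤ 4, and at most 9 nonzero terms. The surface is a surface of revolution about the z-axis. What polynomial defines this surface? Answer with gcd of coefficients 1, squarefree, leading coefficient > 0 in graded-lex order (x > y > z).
2*x^4 + 4*x^2*y^2 + 2*y^4 - 2*x^2 - 2*y^2 + 2*z^2 - 3

1. The degree is 4 — a generic line meets the surface in up to 4 points.
2. Symmetries: rotational symmetry about the z-axis ⇒ p depends on x, y only through x² + y².
3. From the axis intercepts and sections: a circular section at z = 1 has radius between 1 and 2.
4. Putting this together gives p.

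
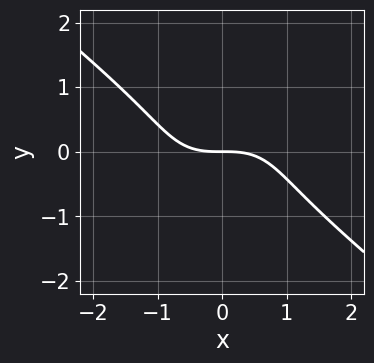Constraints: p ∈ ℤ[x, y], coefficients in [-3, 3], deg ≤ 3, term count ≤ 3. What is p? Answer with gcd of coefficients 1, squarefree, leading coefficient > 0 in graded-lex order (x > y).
First, the degree is 3 — no degree-2 curve has this shape.
Then, observable constraints: one x-axis crossing is at x = 0; it meets the y-axis at y = 0 (among the integer gridlines).
Finally, matching integer coefficients to the picture gives p.

x^3 + 2*y^3 + 2*y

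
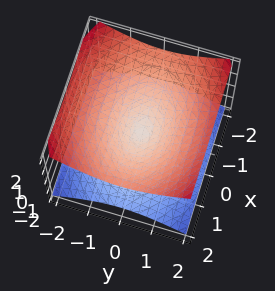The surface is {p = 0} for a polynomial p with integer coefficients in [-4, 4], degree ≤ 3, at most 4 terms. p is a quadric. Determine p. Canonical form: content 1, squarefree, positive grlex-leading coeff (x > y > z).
deg p = 2. Two nappes meeting at a single point; a quadric.
Symmetries: it's symmetric under z → −z, forcing even powers of z; mirror symmetry x ↦ −x ⇒ only even powers of x; mirror symmetry y ↦ −y ⇒ only even powers of y.
Reading off the gridlines: it crosses the x-axis at the gridline x = 0; it crosses the z-axis at the gridline z = 0; it crosses the y-axis at the gridline y = 0.
Matching integer coefficients to the picture gives p.

x^2 + 2*y^2 - 3*z^2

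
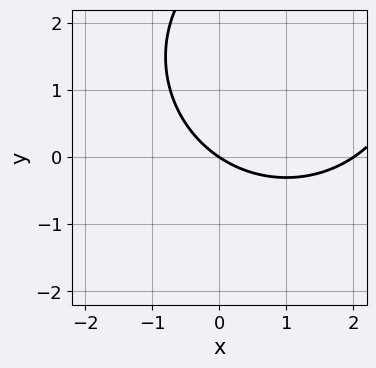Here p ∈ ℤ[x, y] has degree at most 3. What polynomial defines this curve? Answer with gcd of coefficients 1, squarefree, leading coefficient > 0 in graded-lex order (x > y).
x^2 + y^2 - 2*x - 3*y

(a) deg p = 2. A generic line meets the curve in up to 2 points.
(b) Reading off the gridlines: it meets the y-axis at y = 0 (among the integer gridlines); among the integer gridlines, it crosses the x-axis at x ∈ {0, 2}.
(c) Fitting integer coefficients to these (and the overall shape) gives p.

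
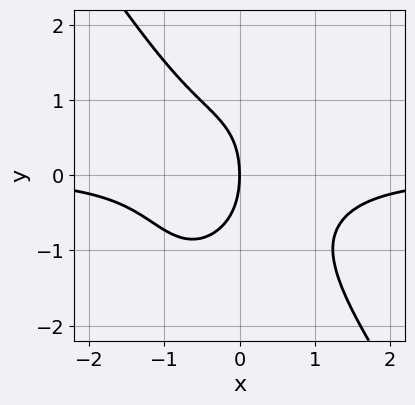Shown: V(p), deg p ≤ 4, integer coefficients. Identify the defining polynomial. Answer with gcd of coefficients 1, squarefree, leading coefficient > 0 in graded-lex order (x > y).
(a) Degree: no degree-3 curve has this shape, so deg p = 4.
(b) Checking where it meets the axes: one x-axis crossing is at x = 0; one y-axis crossing is at y = 0.
(c) Matching integer coefficients to the picture gives p.

3*x^3*y + y^4 + y^2 + 3*x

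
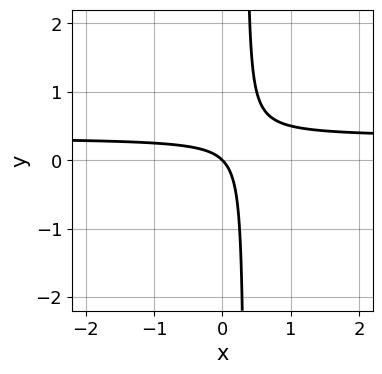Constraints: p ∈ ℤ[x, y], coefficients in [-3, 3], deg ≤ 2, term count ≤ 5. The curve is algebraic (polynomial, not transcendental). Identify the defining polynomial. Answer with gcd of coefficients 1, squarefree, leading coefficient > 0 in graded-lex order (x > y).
3*x*y - x - y

The degree is 2 — no degree-1 curve has this shape.
Reading off the gridlines: it crosses the y-axis at the gridline y = 0; it meets the x-axis at x = 0 (among the integer gridlines).
These observations pin down the coefficients.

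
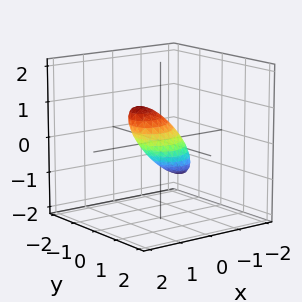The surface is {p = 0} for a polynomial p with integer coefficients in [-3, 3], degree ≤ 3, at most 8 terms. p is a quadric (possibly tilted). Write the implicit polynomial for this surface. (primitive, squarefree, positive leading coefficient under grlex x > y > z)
2*x^2 - x*y - 3*x*z + 2*y^2 + 2*z^2 - 1

1. The degree is 2 — a generic line meets the surface in up to 2 points.
2. Solving for integer coefficients yields p as stated.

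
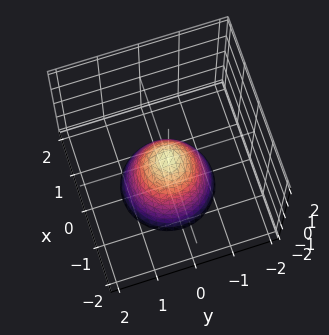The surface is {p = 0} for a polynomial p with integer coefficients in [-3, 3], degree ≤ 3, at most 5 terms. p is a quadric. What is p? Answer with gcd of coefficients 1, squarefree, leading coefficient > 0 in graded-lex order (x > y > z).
3*x^2 + 3*y^2 + 2*z

First, deg p = 2. A single bowl opening along one axis; a quadric.
Then, symmetries: the z-axis is an axis of rotation, so x and y enter only as x² + y².
Then, checking where it meets the axes: one y-axis crossing is at y = 0; a circular section at z = -2 has radius between 1 and 2; it meets the z-axis at z = 0 (among the integer gridlines); one x-axis crossing is at x = 0.
Finally, together with the visible shape, these determine p as stated.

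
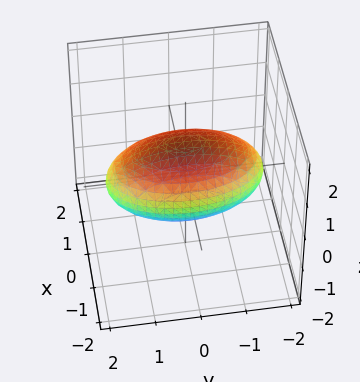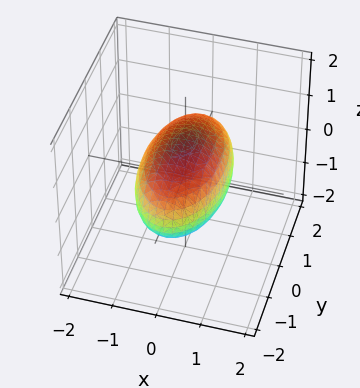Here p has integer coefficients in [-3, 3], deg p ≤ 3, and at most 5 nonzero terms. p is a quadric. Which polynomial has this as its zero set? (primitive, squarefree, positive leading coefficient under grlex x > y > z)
(a) Degree: a closed, bounded, convex surface; a quadric, so deg p = 2.
(b) Symmetries: the z ↦ −z reflection is a symmetry, so z appears only in even powers; the x ↦ −x reflection is a symmetry, so x appears only in even powers; mirror symmetry y ↦ −y ⇒ only even powers of y.
(c) From the axis intercepts and sections: the z-axis gridline crossings are at z ∈ {-1, 1}; among the integer gridlines, it crosses the x-axis at x ∈ {-1, 1}.
(d) The integer polynomial consistent with all of this is the stated p.

3*x^2 + y^2 + 3*z^2 - 3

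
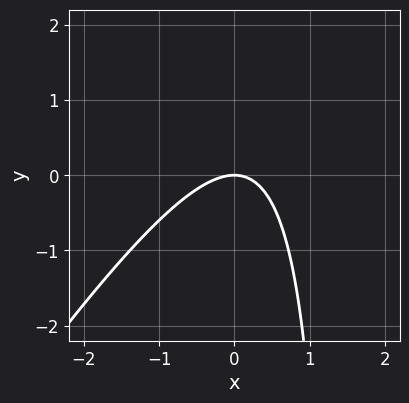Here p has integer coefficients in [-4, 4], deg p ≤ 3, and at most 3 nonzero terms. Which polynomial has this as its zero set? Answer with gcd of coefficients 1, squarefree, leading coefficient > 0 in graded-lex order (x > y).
1. Degree: no degree-1 curve has this shape, so deg p = 2.
2. Checking where it meets the axes: one x-axis crossing is at x = 0; it crosses the y-axis at the gridline y = 0.
3. Assembling these constraints gives the stated polynomial.

3*x^2 - 2*x*y + 3*y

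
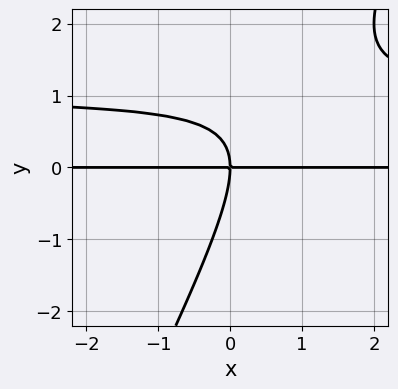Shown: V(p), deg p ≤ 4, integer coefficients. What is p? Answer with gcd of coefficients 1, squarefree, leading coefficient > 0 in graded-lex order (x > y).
2*x*y^2 - y^3 - 2*x*y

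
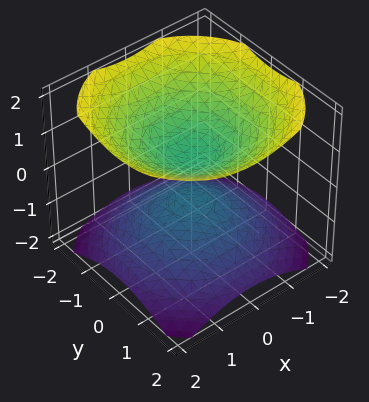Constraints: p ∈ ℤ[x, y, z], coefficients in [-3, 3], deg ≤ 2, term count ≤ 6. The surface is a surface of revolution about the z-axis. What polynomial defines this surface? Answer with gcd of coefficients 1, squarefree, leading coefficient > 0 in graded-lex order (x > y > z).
2*x^2 + 2*y^2 - 3*z^2 + 1

1. I count 2 distinct pieces.
2. deg p = 2.
3. Symmetries: rotational symmetry about the z-axis ⇒ p depends on x, y only through x² + y².
4. From the visible intercepts: the surface avoids every integer y-axis point in the box; the surface avoids every integer x-axis point in the box.
5. Solving for integer coefficients yields p as stated.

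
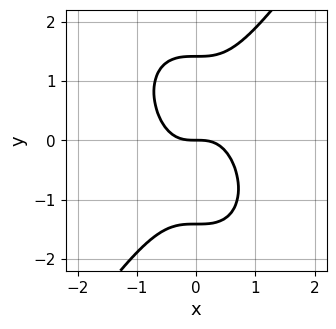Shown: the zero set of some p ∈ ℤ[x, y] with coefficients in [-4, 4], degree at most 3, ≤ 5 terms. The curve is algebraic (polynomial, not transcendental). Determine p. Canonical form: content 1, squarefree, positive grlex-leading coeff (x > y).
3*x^3 - y^3 + 2*y

First, the degree is 3 — the shape is more complex than any degree-2 curve.
Next, against the integer gridlines: it meets the x-axis at x = 0 (among the integer gridlines); one y-axis crossing is at y = 0.
Finally, the integer polynomial consistent with all of this is the stated p.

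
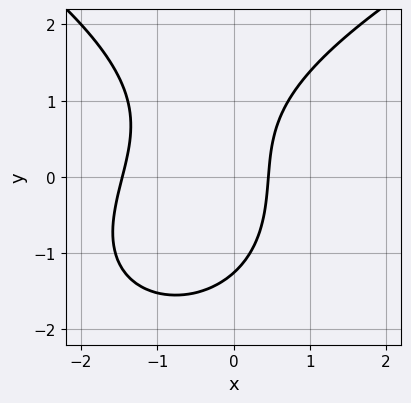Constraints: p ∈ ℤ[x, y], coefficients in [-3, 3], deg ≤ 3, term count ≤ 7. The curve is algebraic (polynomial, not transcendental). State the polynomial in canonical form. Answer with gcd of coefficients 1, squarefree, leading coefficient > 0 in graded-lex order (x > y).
1. The degree is 3 — no degree-2 curve has this shape.
2. Solving for integer coefficients yields p as stated.

y^3 - 3*x^2 + x*y - 3*x + 2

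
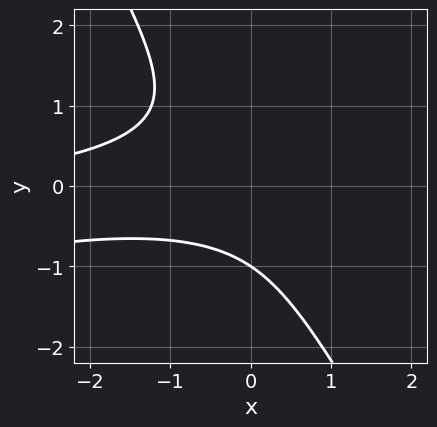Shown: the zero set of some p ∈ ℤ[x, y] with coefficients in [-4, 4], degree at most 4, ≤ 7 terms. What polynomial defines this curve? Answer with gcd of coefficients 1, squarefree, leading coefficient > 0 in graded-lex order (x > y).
x^2*y - 3*x*y^2 - 2*y^3 + x*y - 2

The degree is 3 — a generic line meets the curve in up to 3 points.
Reading off the gridlines: it meets the y-axis at y = -1 (among the integer gridlines); the curve avoids every integer x-axis point in the box.
Solving for integer coefficients yields p as stated.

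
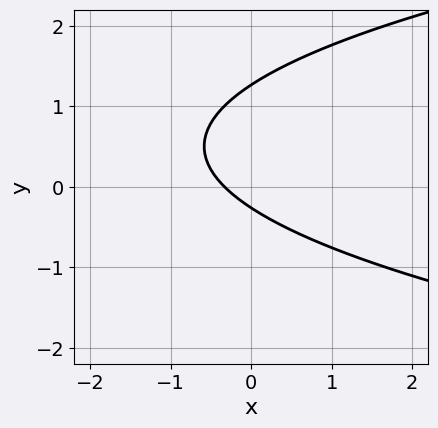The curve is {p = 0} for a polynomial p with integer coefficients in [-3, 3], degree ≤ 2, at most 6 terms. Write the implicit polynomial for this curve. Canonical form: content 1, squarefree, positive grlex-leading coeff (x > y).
3*y^2 - 3*x - 3*y - 1

(a) Degree: no degree-1 curve has this shape, so deg p = 2.
(b) Matching integer coefficients to the picture gives p.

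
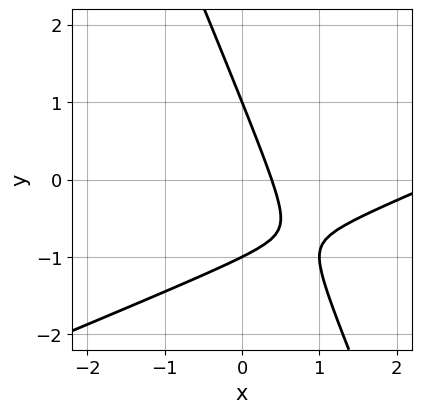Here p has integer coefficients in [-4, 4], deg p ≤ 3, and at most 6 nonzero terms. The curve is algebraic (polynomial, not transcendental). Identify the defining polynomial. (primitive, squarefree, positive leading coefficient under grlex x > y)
x^2 - 2*x*y - y^2 - 3*x + 1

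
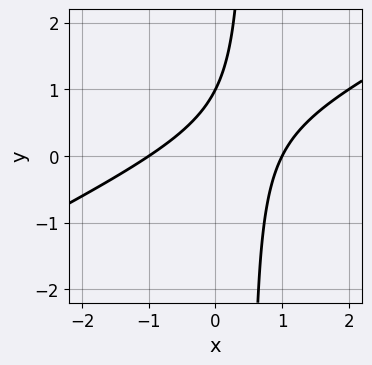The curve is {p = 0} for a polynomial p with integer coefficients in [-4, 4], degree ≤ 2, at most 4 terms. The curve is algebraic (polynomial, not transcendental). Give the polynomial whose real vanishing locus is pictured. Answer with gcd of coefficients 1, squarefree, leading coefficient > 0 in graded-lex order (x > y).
1. Degree: a generic line meets the curve in up to 2 points, so deg p = 2.
2. Against the integer gridlines: among the integer gridlines, it crosses the x-axis at x ∈ {-1, 1}; it meets the y-axis at y = 1 (among the integer gridlines).
3. Putting this together gives p.

x^2 - 2*x*y + y - 1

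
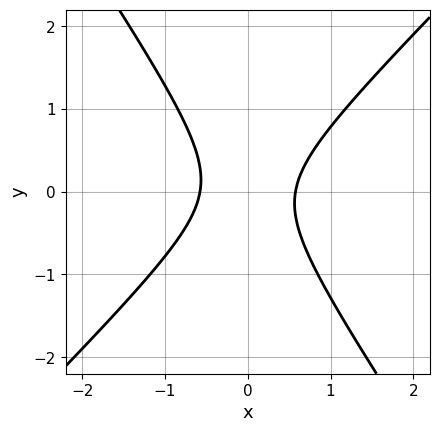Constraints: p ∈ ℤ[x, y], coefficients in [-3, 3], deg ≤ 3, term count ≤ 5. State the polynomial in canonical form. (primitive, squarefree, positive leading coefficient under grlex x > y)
3*x^2 - x*y - 2*y^2 - 1

deg p = 2.
Checking where it meets the axes: it misses every integer gridline on the y-axis.
Matching integer coefficients to the picture gives p.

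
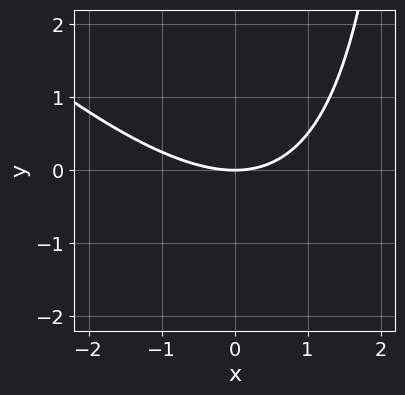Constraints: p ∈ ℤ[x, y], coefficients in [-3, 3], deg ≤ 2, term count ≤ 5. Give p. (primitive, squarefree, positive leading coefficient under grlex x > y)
x^2 + x*y - 3*y

1. deg p = 2. The shape is more complex than any degree-1 curve.
2. From the visible intercepts: one x-axis crossing is at x = 0; it meets the y-axis at y = 0 (among the integer gridlines).
3. Putting this together gives p.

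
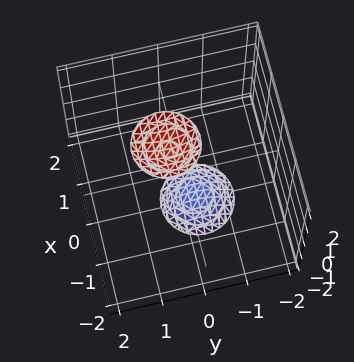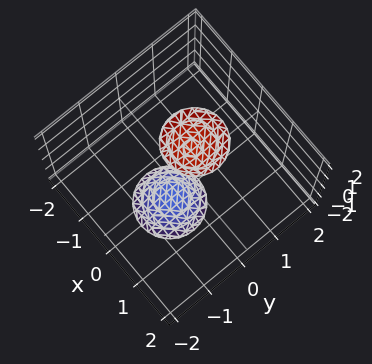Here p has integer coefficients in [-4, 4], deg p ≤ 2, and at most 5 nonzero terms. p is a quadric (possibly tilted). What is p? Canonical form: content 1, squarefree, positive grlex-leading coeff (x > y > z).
3*x^2 + 3*y^2 - y*z - z^2 + 3

I count 2 distinct pieces. They look like related sheets of one shape, so recover p as a whole.
Degree: a generic line meets the surface in up to 2 points, so deg p = 2.
From the visible intercepts: it misses every integer gridline on the x-axis; no y-intercept at any integer in the box.
Fitting integer coefficients to these (and the overall shape) gives p.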